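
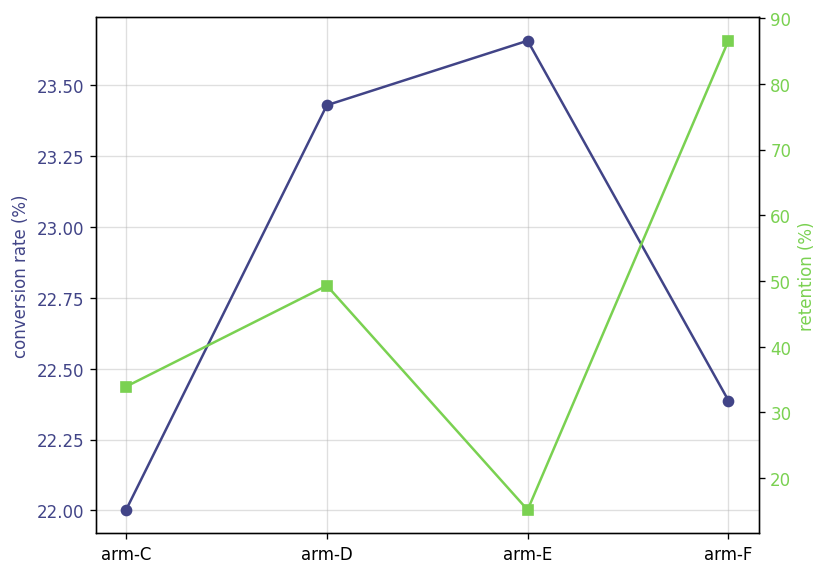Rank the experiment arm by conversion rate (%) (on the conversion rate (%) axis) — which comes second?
Top 3 (on the conversion rate (%) axis): arm-E ≈ 23.6, arm-D ≈ 23.4, arm-F ≈ 22.4.

arm-D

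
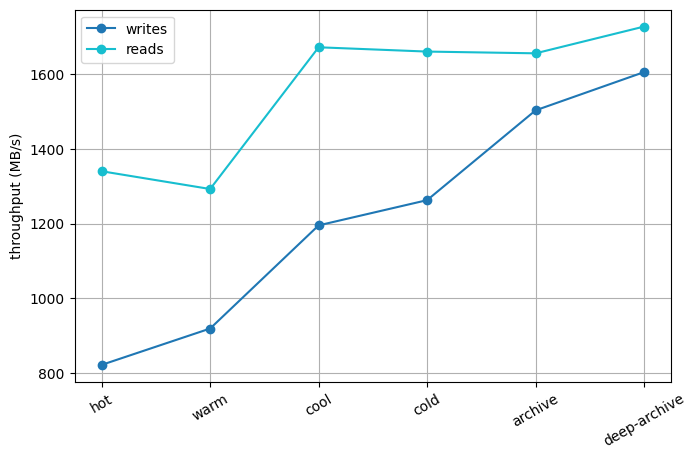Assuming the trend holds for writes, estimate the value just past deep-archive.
≈ 1750

Last three: 1300, 1500, 1600 → slope ≈ 150/step → next ≈ 1750.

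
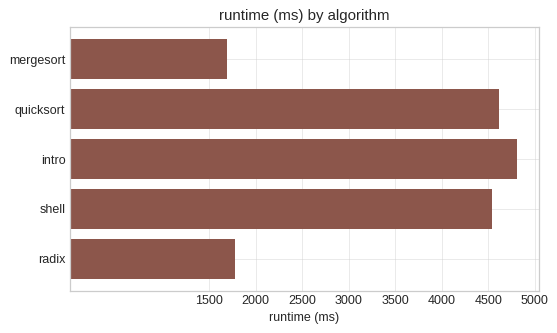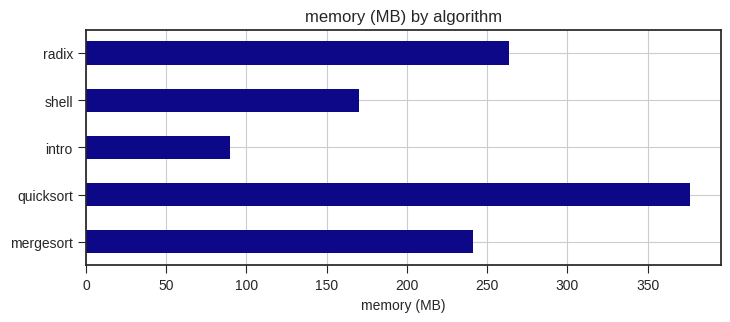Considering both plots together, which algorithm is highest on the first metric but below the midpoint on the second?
intro

Chart 2 median memory (MB) ≈ 250; below-median algorithms: intro, shell. Among those, intro has the highest runtime (ms) (≈ 5000).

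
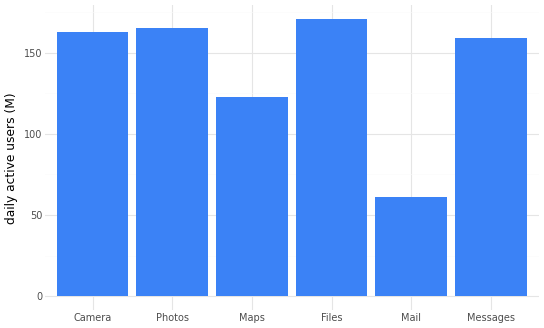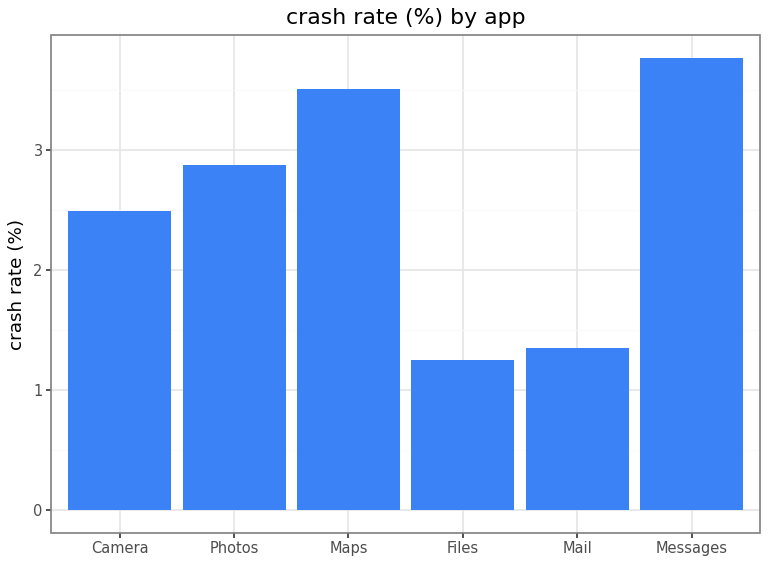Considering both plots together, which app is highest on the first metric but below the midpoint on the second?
Files

Chart 2 median crash rate (%) ≈ 2.5; below-median apps: Camera, Files, Mail. Among those, Files has the highest daily active users (M) (≈ 180).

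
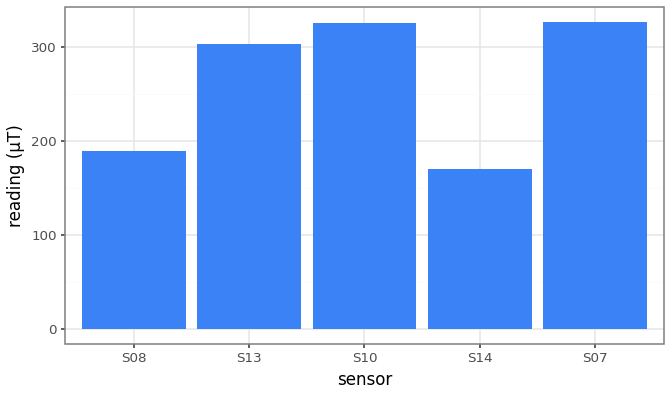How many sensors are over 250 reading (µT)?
3

Above 250: S13, S10, S07.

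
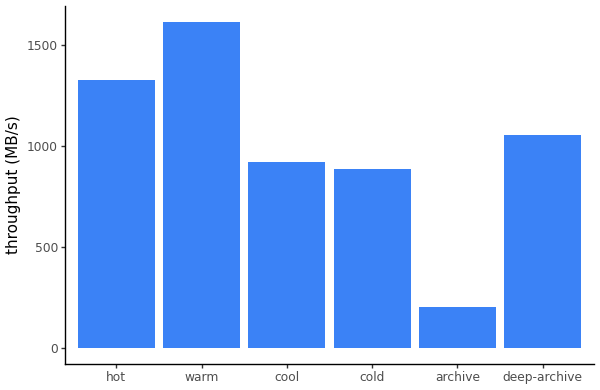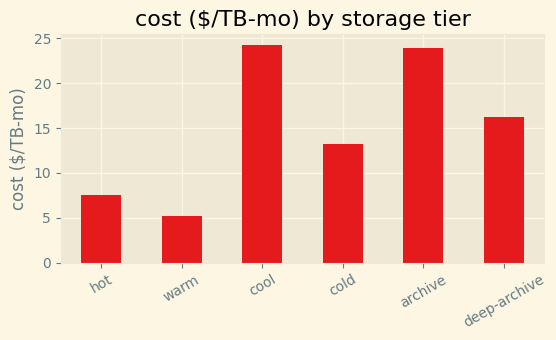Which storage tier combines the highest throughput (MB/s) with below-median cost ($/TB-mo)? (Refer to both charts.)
Chart 2 median cost ($/TB-mo) ≈ 15; below-median storage tiers: hot, warm, cold. Among those, warm has the highest throughput (MB/s) (≈ 1600).

warm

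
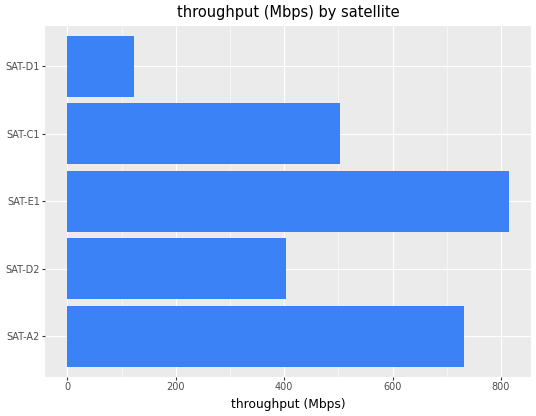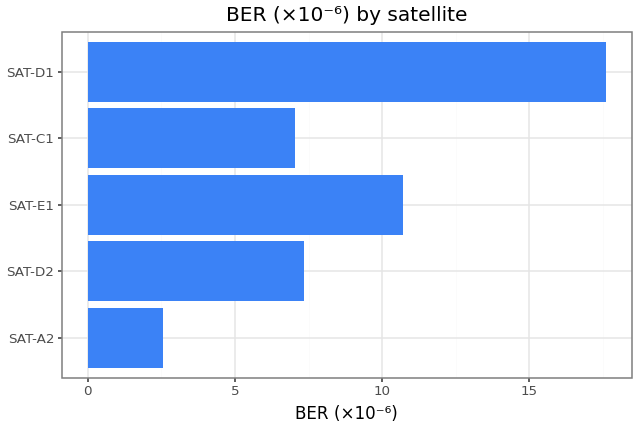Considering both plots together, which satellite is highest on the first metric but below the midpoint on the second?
SAT-A2

Chart 2 median BER (×10⁻⁶) ≈ 8; below-median satellites: SAT-A2, SAT-C1. Among those, SAT-A2 has the highest throughput (Mbps) (≈ 700).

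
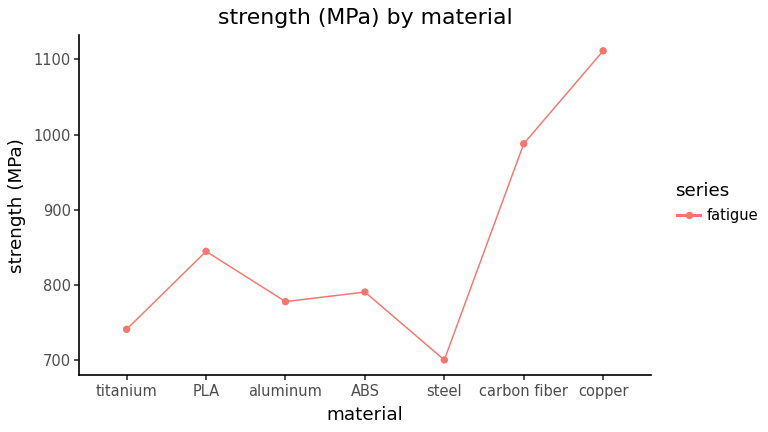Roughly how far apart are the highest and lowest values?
≈ 400

Max copper ≈ 1100, min steel ≈ 700; range ≈ 400.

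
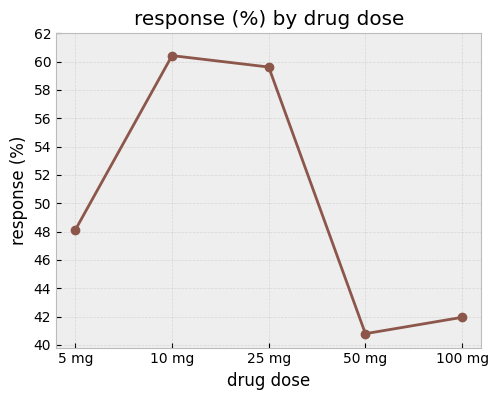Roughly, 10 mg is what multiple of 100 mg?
≈ 1.43×

10 mg ≈ 60, 100 mg ≈ 42; 60/42 ≈ 1.43.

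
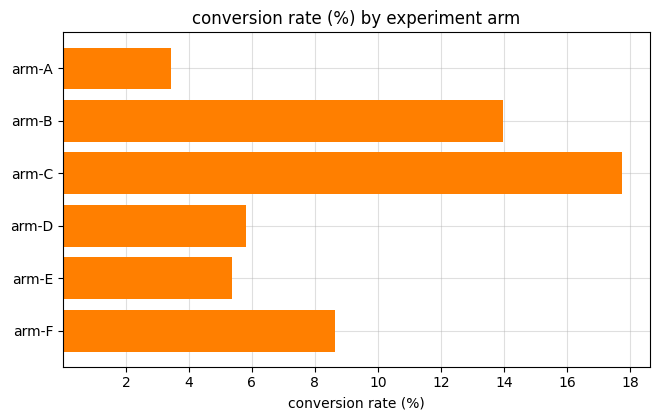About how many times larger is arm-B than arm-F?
arm-B ≈ 14, arm-F ≈ 8; 14/8 ≈ 1.75.

≈ 1.75×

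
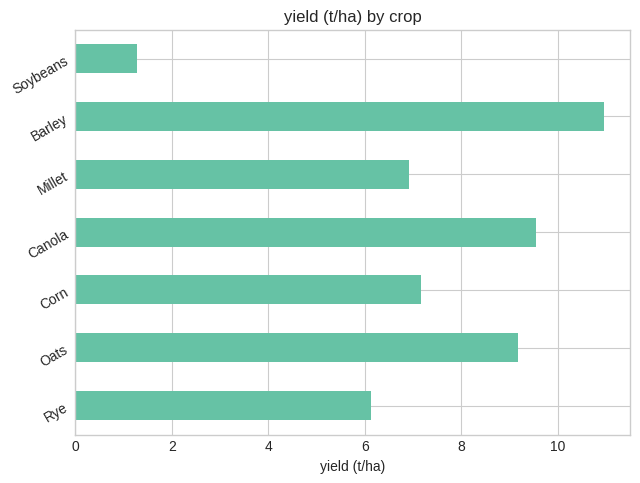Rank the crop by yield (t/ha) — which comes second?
Canola

Top 3: Barley ≈ 11, Canola ≈ 10, Oats ≈ 9.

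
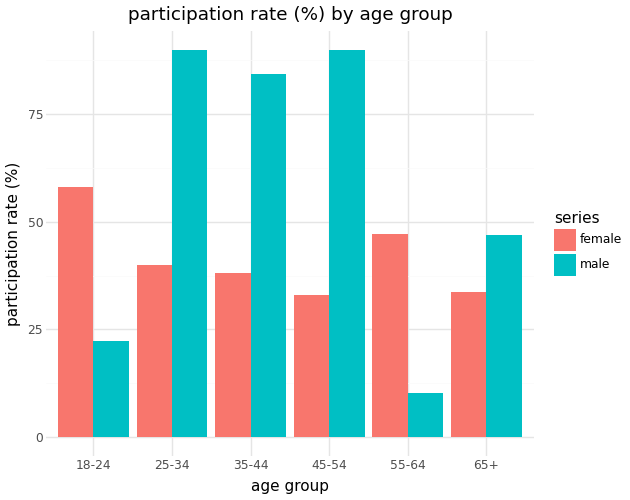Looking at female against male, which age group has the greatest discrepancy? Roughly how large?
45-54, ≈ 60 %

45-54: female ≈ 30, male ≈ 90 → gap ≈ 60. Next-largest (25-34) is only ≈ 50.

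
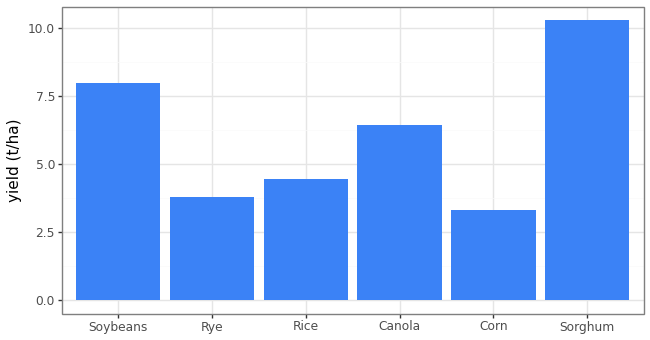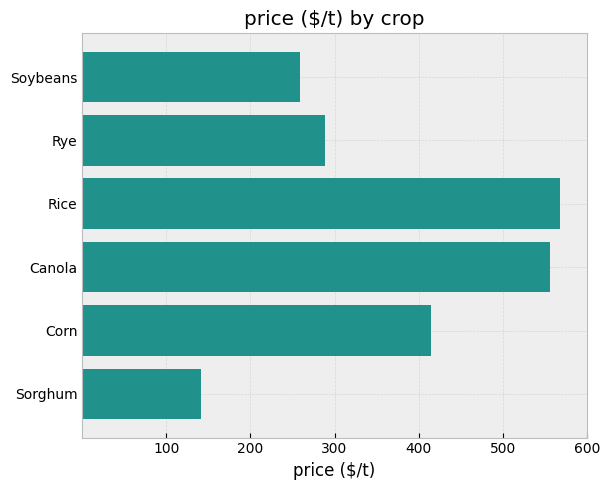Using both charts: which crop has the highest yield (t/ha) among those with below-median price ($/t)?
Chart 2 median price ($/t) ≈ 400; below-median crops: Soybeans, Rye, Sorghum. Among those, Sorghum has the highest yield (t/ha) (≈ 10).

Sorghum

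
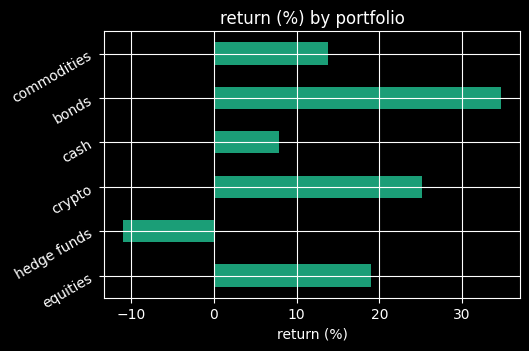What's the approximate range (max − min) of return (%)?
≈ 45

Max bonds ≈ 35, min hedge funds ≈ -10; range ≈ 45.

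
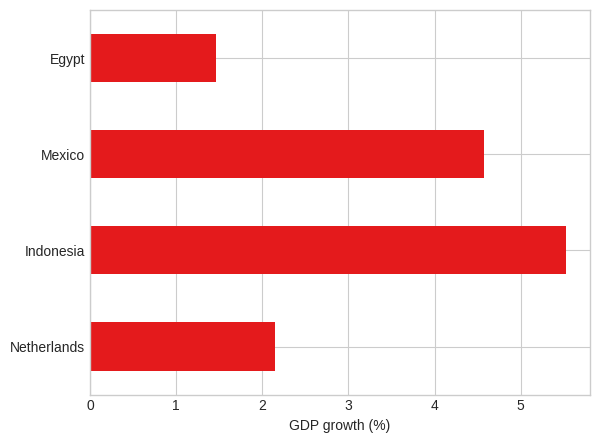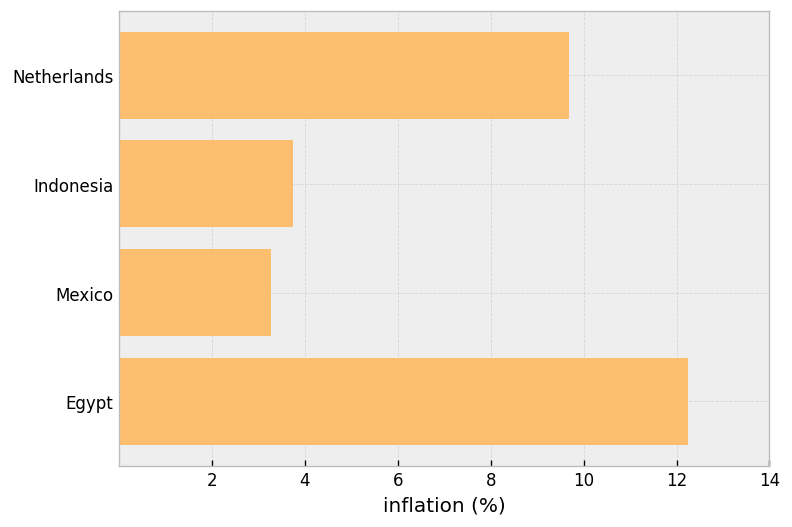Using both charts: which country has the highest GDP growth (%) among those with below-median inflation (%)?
Indonesia

Chart 2 median inflation (%) ≈ 6; below-median countries: Indonesia, Mexico. Among those, Indonesia has the highest GDP growth (%) (≈ 6).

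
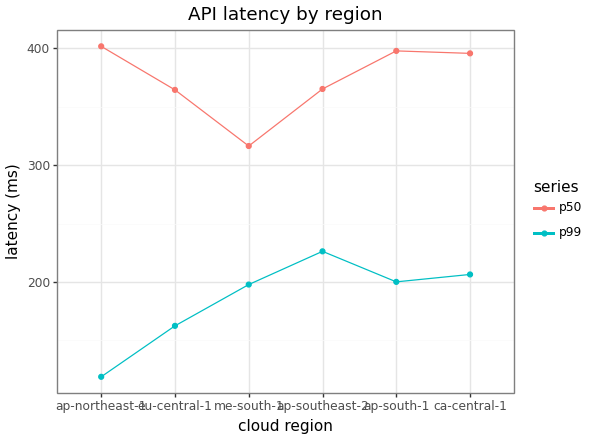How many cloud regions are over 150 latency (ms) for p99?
Above 150: eu-central-1, me-south-1, ap-southeast-2, ap-south-1, ca-central-1.

5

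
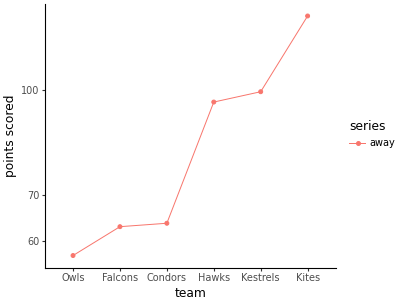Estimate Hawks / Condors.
Hawks ≈ 100, Condors ≈ 60; 100/60 ≈ 1.67.

≈ 1.67×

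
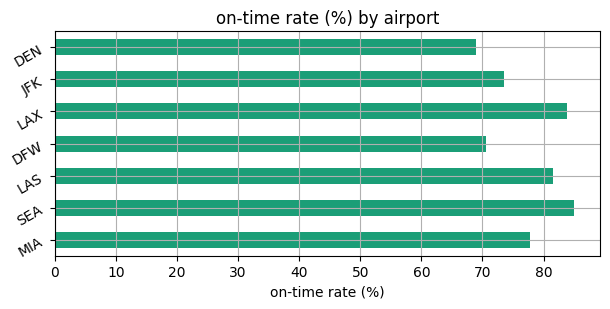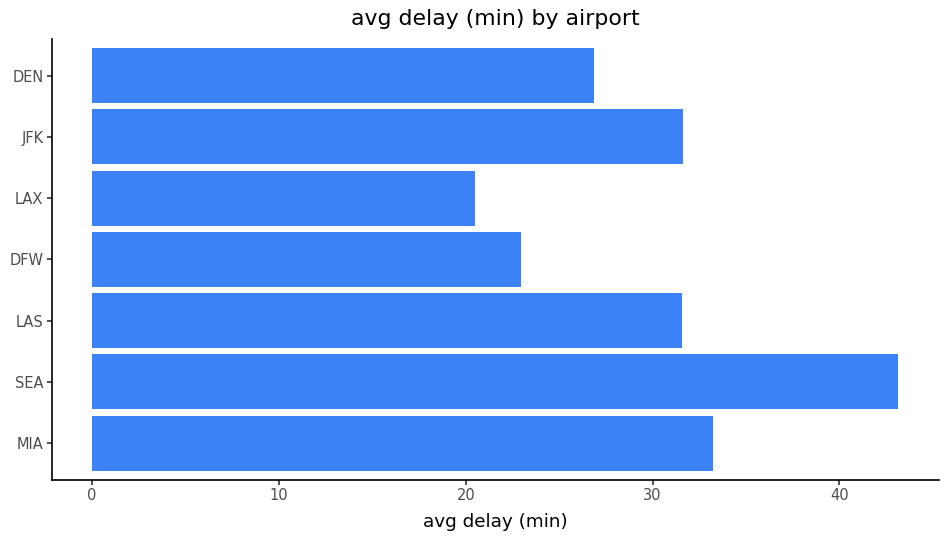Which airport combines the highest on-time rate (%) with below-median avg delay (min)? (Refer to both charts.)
LAX

Chart 2 median avg delay (min) ≈ 30; below-median airports: DFW, LAX, DEN. Among those, LAX has the highest on-time rate (%) (≈ 80).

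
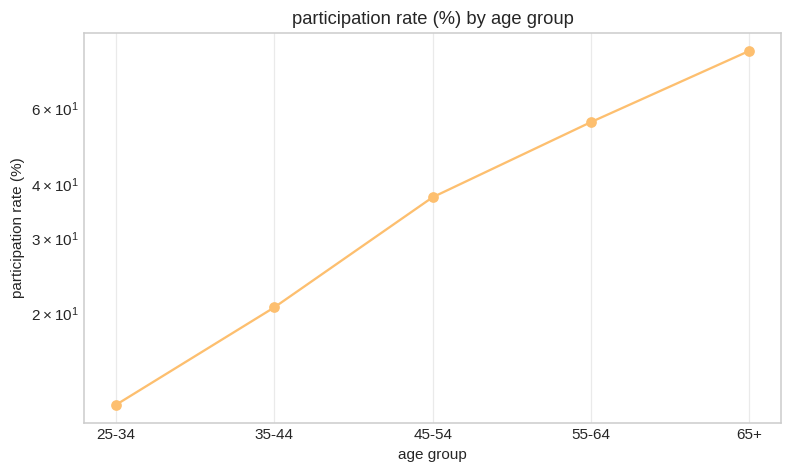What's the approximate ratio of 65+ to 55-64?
65+ ≈ 80, 55-64 ≈ 60; 80/60 ≈ 1.33.

≈ 1.33×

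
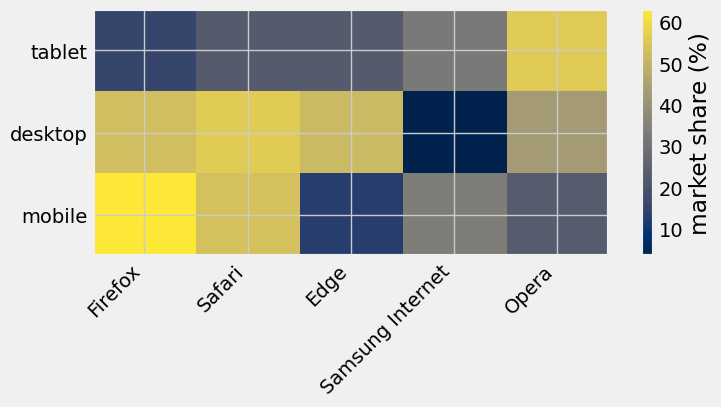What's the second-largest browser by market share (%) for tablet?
Samsung Internet

Top 3 for tablet: Opera ≈ 55, Samsung Internet ≈ 35, Safari ≈ 25.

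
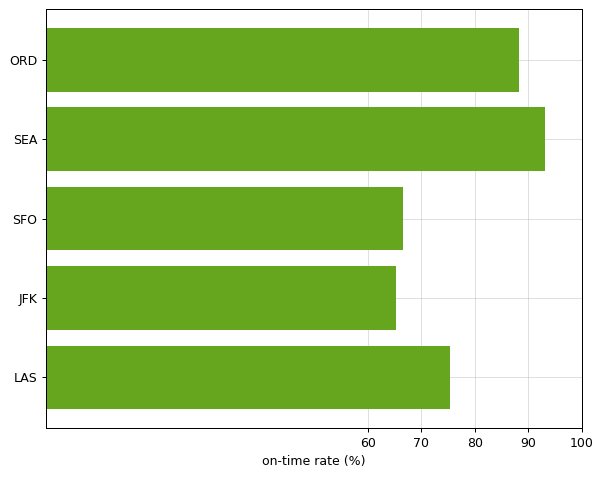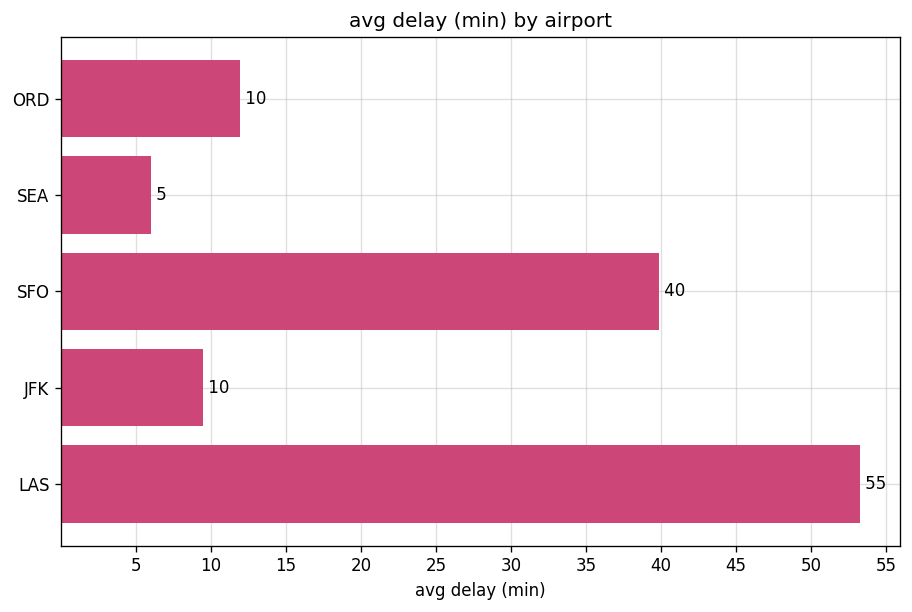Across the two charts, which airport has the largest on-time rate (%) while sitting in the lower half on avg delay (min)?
Chart 2 median avg delay (min) ≈ 10; below-median airports: SEA, JFK. Among those, SEA has the highest on-time rate (%) (≈ 90).

SEA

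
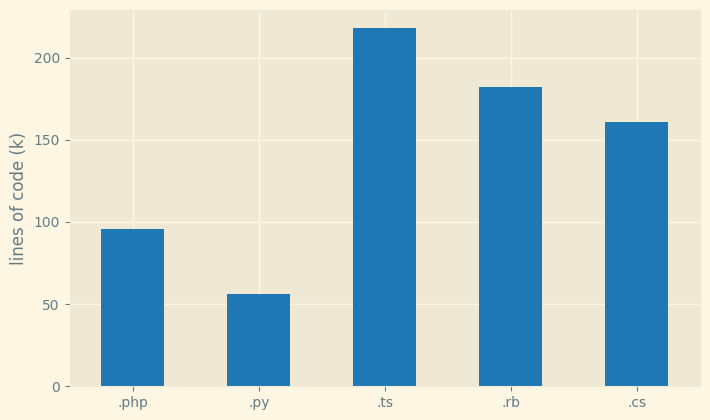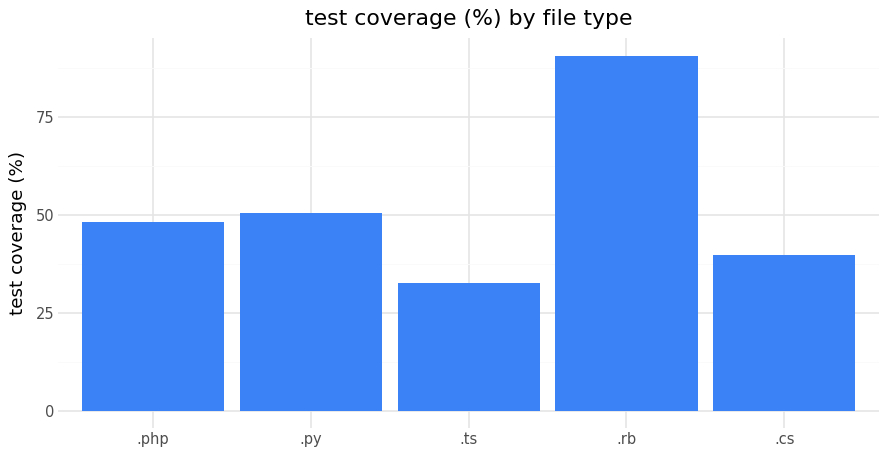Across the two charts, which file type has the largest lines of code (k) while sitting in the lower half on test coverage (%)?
Chart 2 median test coverage (%) ≈ 50; below-median file types: .ts, .cs. Among those, .ts has the highest lines of code (k) (≈ 220).

.ts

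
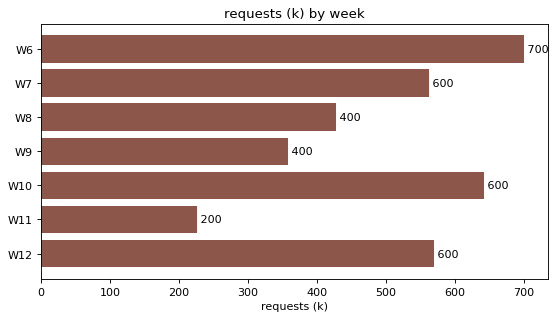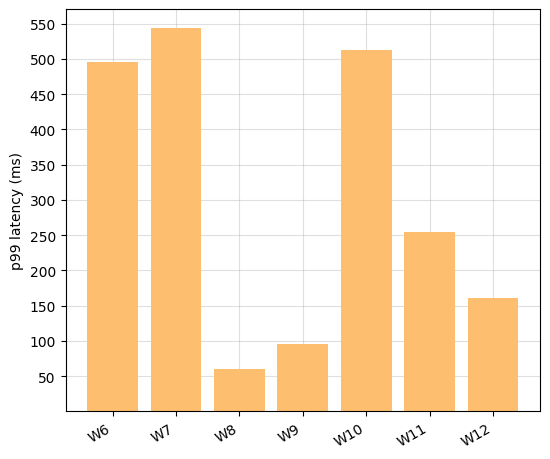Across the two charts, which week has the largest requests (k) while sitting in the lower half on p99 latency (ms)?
Chart 2 median p99 latency (ms) ≈ 250; below-median weeks: W8, W9, W12. Among those, W12 has the highest requests (k) (≈ 600).

W12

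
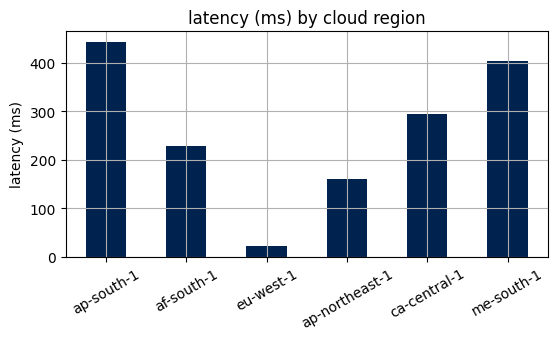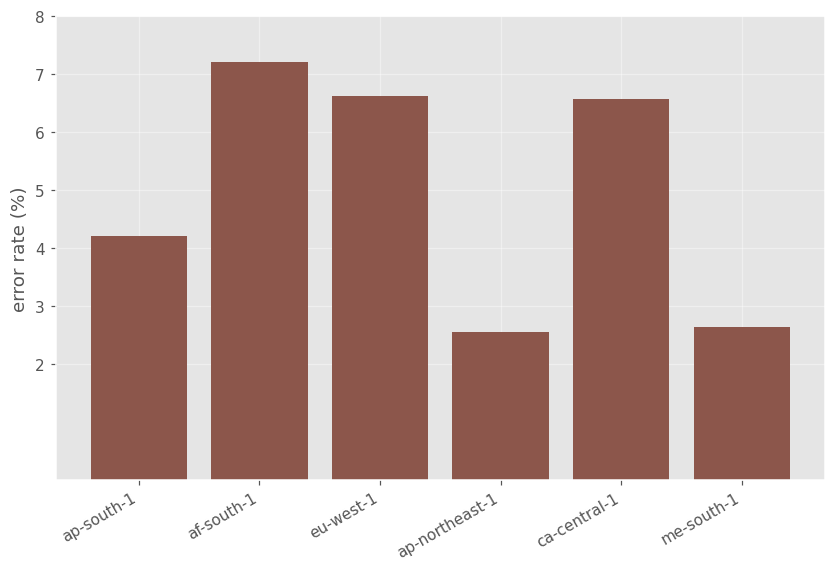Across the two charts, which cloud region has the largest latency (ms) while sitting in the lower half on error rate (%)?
ap-south-1

Chart 2 median error rate (%) ≈ 5; below-median cloud regions: ap-south-1, ap-northeast-1, me-south-1. Among those, ap-south-1 has the highest latency (ms) (≈ 450).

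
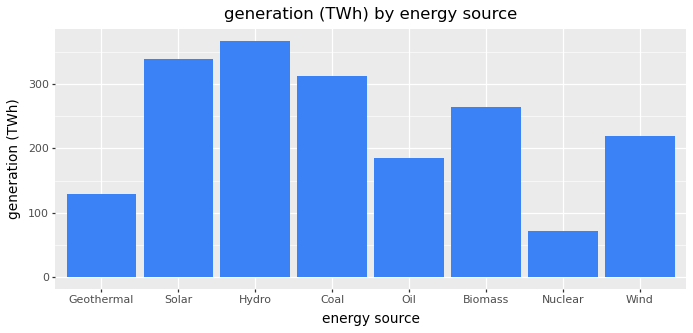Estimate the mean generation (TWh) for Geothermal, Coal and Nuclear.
(150 + 300 + 50) / 3 ≈ 167.

≈ 167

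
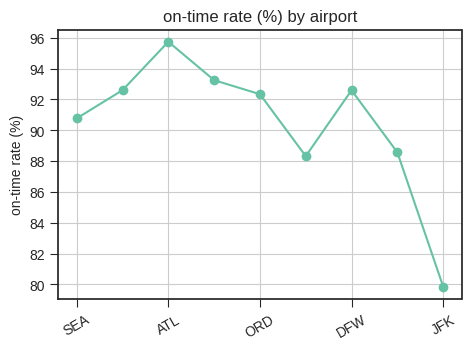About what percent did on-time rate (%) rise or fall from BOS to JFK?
≈ -14.9%

BOS ≈ 94, JFK ≈ 80; (80 − 94) / 94 ≈ -14.9%.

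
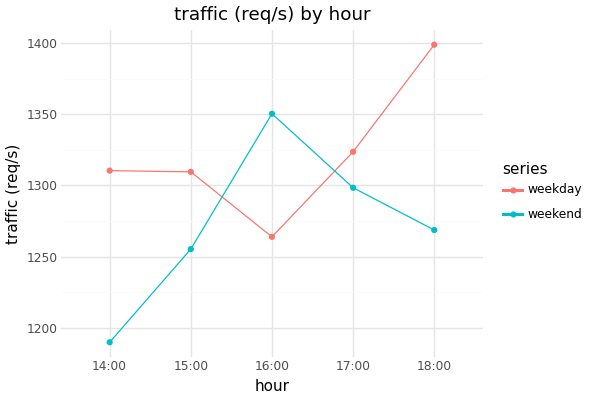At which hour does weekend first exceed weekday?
15:00: weekend ≈ 1260 vs weekday ≈ 1300 (not yet); 16:00: weekend ≈ 1360 vs weekday ≈ 1260 (first crossover).

16:00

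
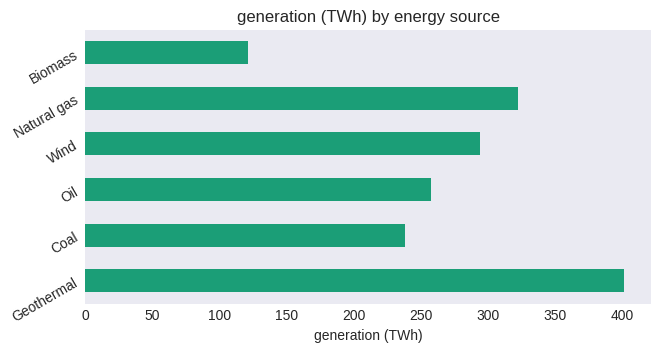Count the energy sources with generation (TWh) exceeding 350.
Above 350: Geothermal.

1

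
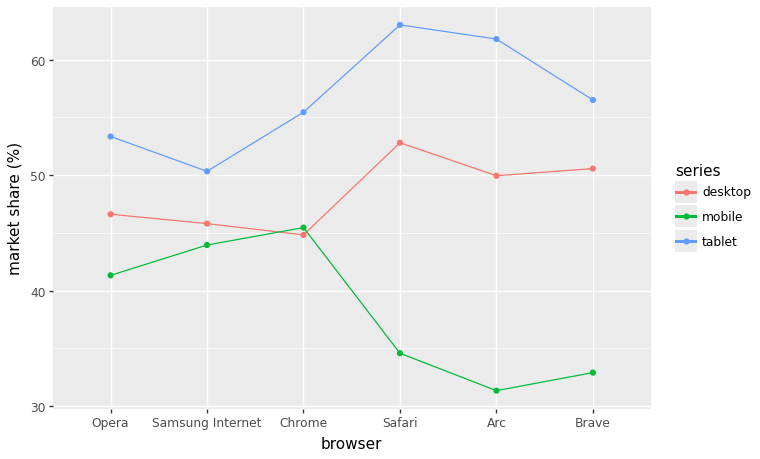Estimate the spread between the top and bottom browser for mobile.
Max Chrome ≈ 45, min Arc ≈ 30; range ≈ 15.

≈ 15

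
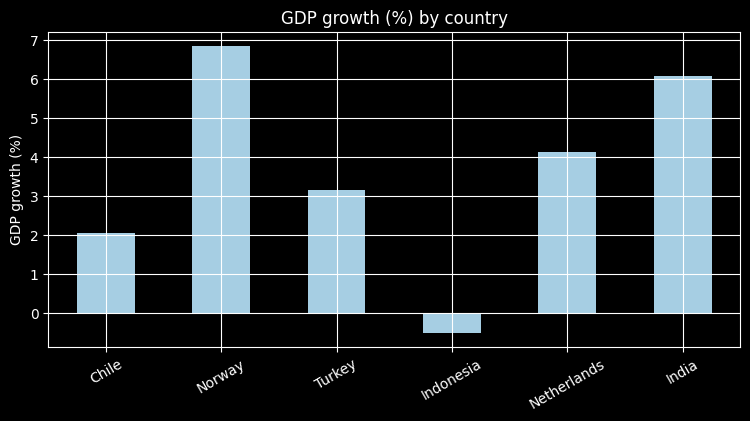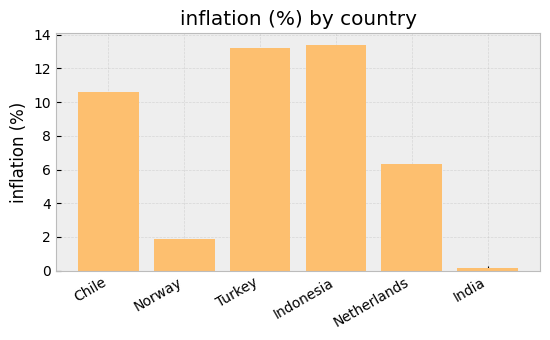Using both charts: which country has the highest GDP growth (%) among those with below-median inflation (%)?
Chart 2 median inflation (%) ≈ 8; below-median countries: Norway, Netherlands, India. Among those, Norway has the highest GDP growth (%) (≈ 7).

Norway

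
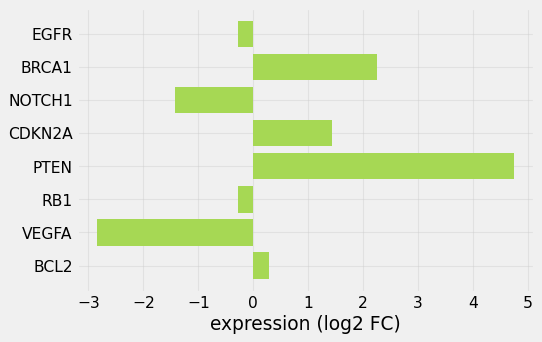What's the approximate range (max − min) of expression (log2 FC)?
≈ 8

Max PTEN ≈ 5, min VEGFA ≈ -3; range ≈ 8.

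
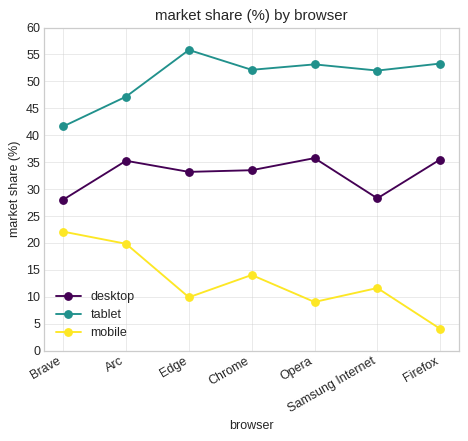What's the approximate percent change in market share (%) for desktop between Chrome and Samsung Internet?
Chrome ≈ 35, Samsung Internet ≈ 30; (30 − 35) / 35 ≈ -14.3%.

≈ -14.3%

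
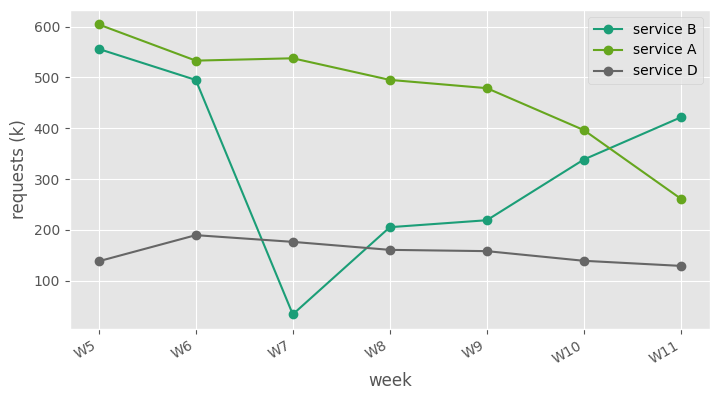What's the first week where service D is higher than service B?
W7

W6: service D ≈ 200 vs service B ≈ 500 (not yet); W7: service D ≈ 200 vs service B ≈ 50 (first crossover).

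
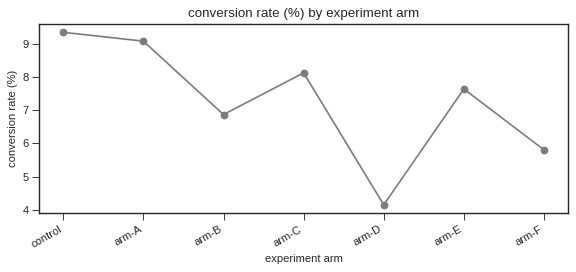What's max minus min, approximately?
≈ 5.5

Max control ≈ 9.5, min arm-D ≈ 4.0; range ≈ 5.5.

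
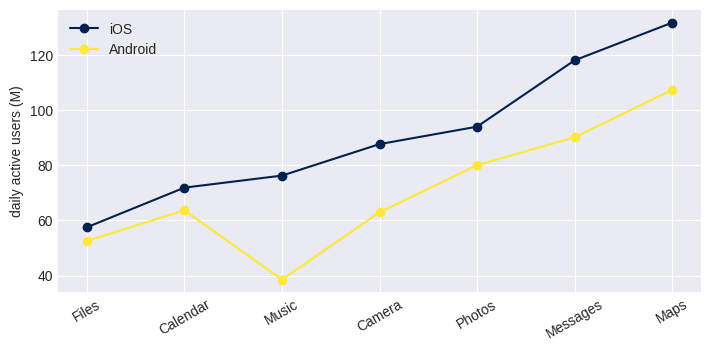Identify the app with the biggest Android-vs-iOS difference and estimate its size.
Music: Android ≈ 40, iOS ≈ 80 → gap ≈ 40. Next-largest (Messages) is only ≈ 30.

Music, ≈ 40 M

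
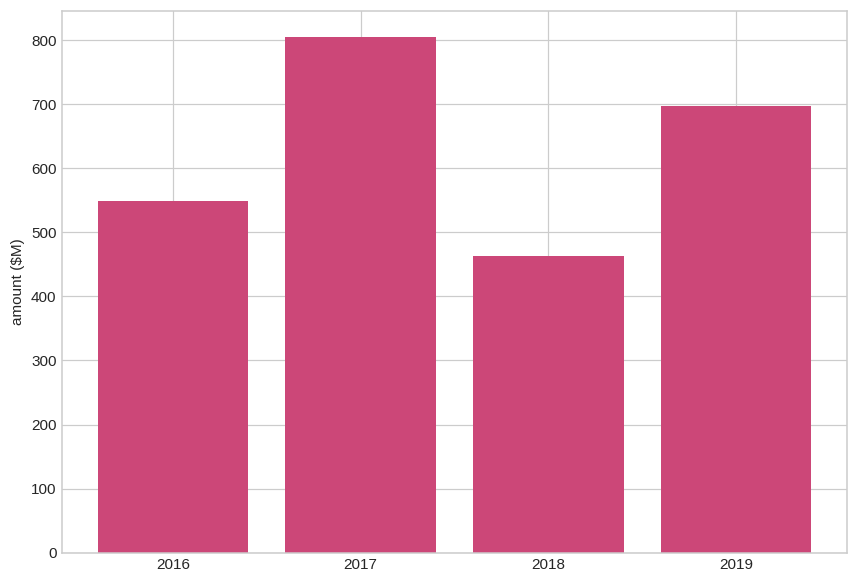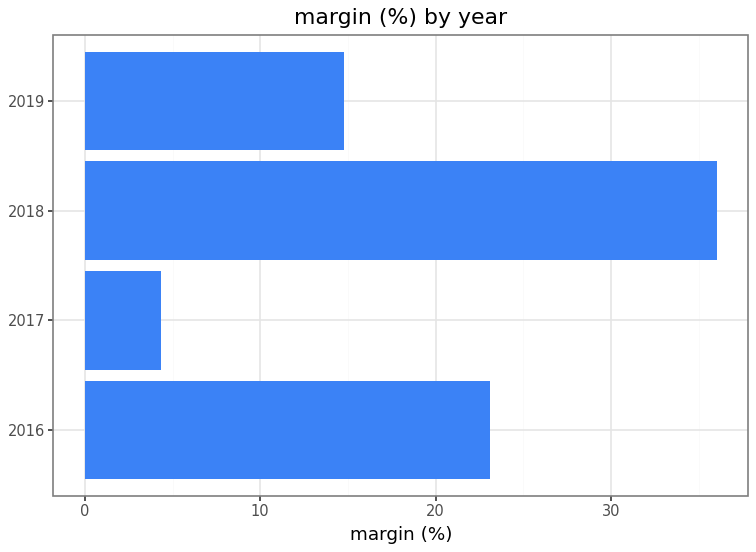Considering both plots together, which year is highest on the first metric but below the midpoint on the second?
2017

Chart 2 median margin (%) ≈ 20; below-median years: 2017, 2019. Among those, 2017 has the highest amount ($M) (≈ 800).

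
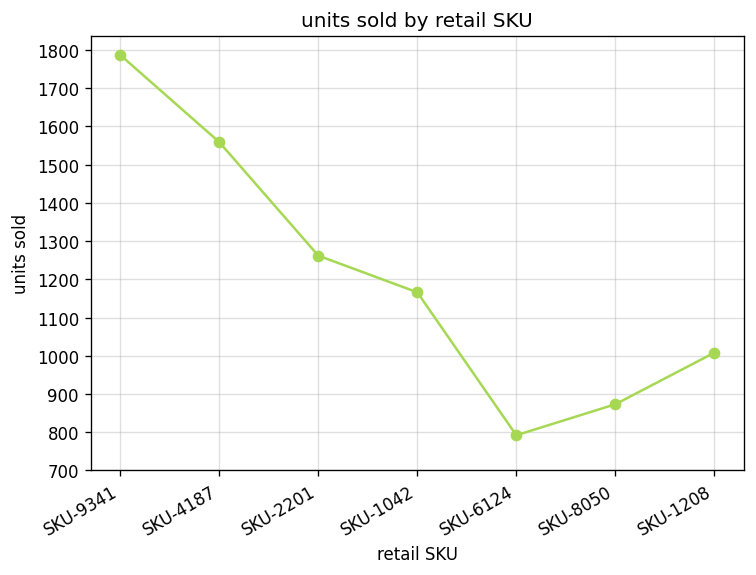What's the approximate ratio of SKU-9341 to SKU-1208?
SKU-9341 ≈ 1800, SKU-1208 ≈ 1000; 1800/1000 ≈ 1.8.

≈ 1.8×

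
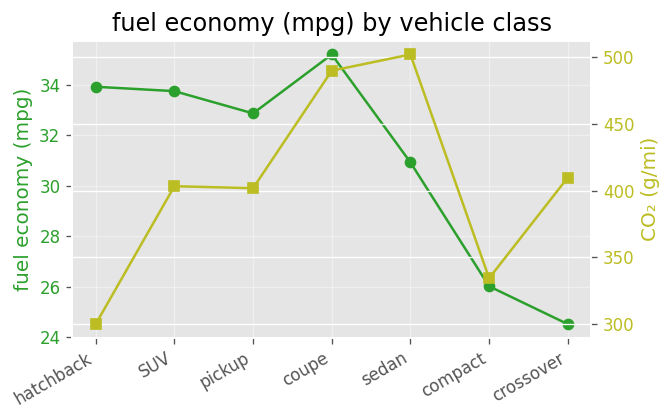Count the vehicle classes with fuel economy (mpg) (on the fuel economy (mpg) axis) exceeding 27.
Above 27: hatchback, SUV, pickup, coupe, sedan.

5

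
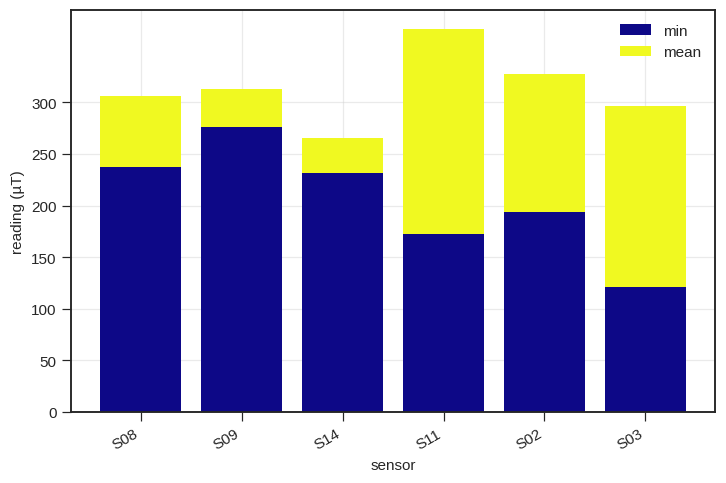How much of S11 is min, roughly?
min top ≈ 150, bottom ≈ 0; segment ≈ 150.

≈ 150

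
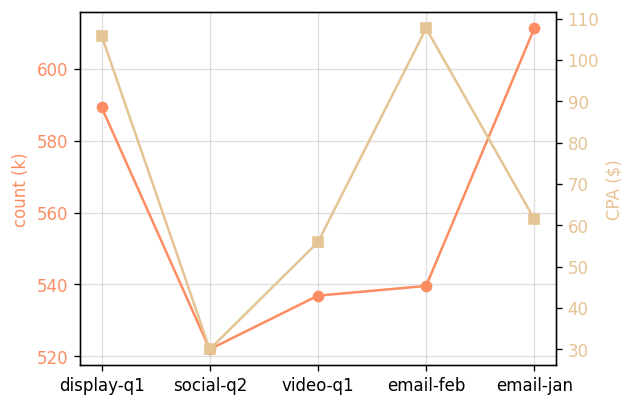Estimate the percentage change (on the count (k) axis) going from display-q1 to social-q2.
display-q1 ≈ 590, social-q2 ≈ 520; (520 − 590) / 590 ≈ -11.9%.

≈ -11.9%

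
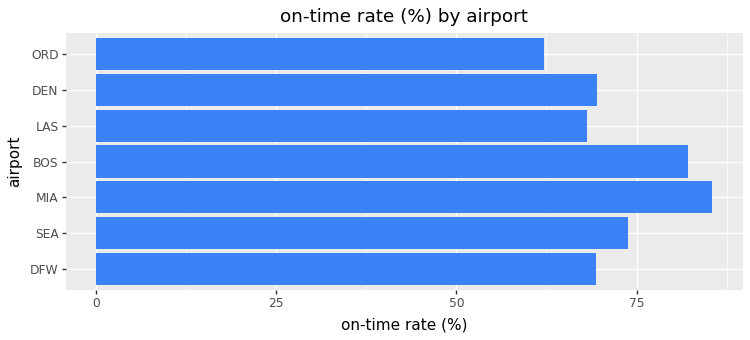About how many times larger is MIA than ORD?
≈ 1.5×

MIA ≈ 90, ORD ≈ 60; 90/60 ≈ 1.5.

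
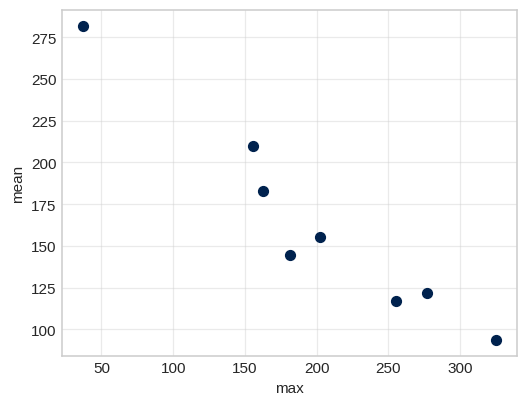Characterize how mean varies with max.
negative, strong

Points are negatively correlated; strong (|r| ≈ 1.0).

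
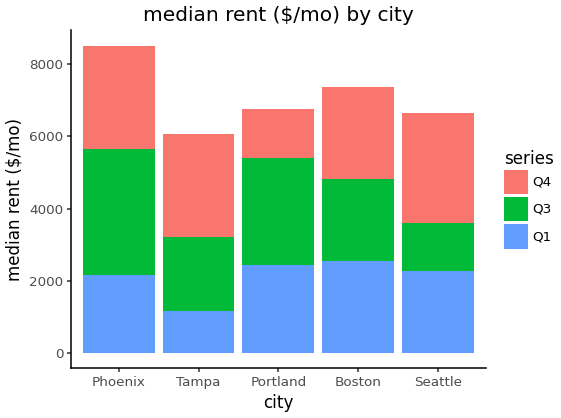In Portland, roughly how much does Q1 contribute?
≈ 2000

Q1 top ≈ 2000, bottom ≈ 0; segment ≈ 2000.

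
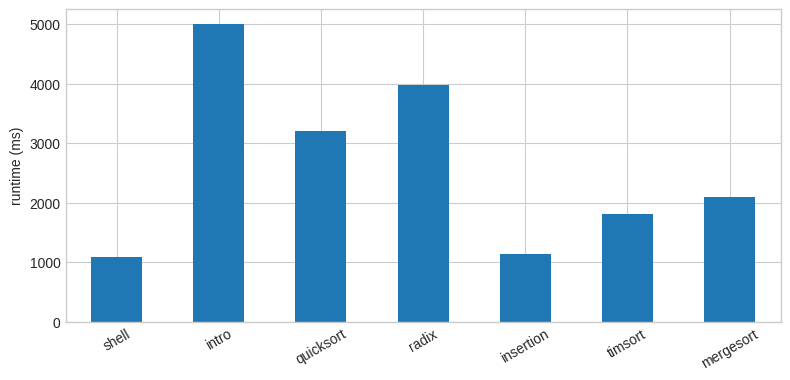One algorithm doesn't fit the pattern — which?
intro ≈ 5000; the rest sit between ≈ 1000 and ≈ 4000.

intro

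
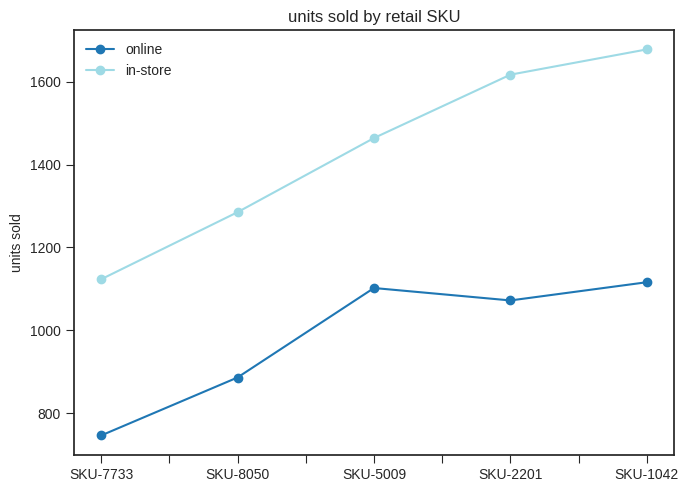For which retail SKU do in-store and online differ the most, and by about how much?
SKU-1042, ≈ 600

SKU-1042: in-store ≈ 1700, online ≈ 1100 → gap ≈ 600. Next-largest (SKU-2201) is only ≈ 500.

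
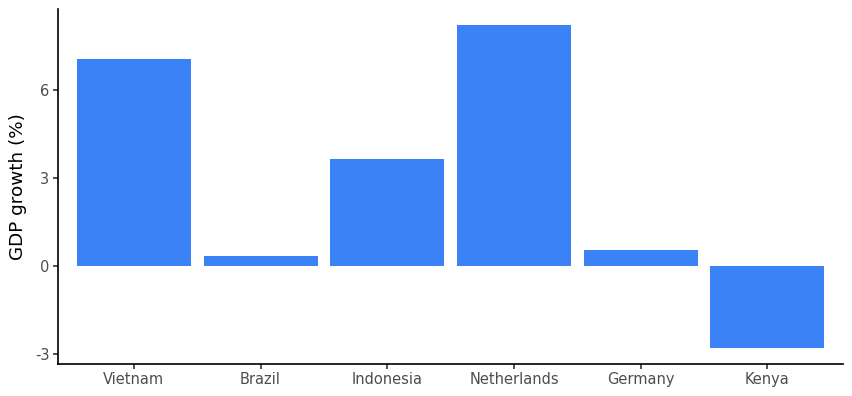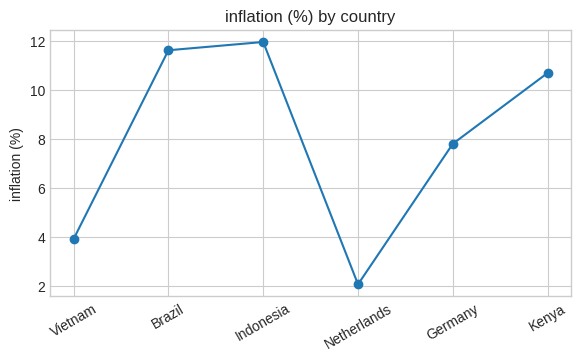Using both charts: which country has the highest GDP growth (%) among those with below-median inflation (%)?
Netherlands

Chart 2 median inflation (%) ≈ 10; below-median countries: Vietnam, Netherlands, Germany. Among those, Netherlands has the highest GDP growth (%) (≈ 8).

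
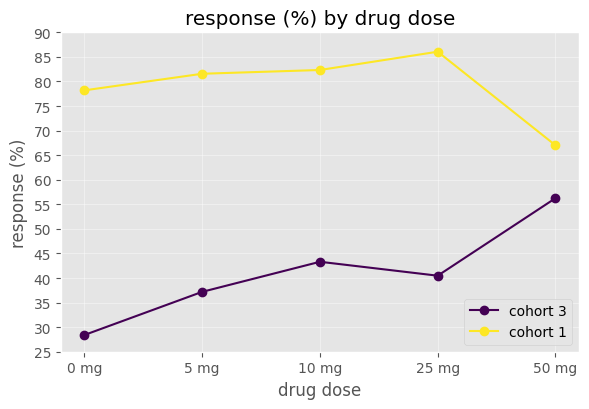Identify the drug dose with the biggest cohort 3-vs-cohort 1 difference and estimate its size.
0 mg: cohort 3 ≈ 30, cohort 1 ≈ 80 → gap ≈ 50. Next-largest (25 mg) is only ≈ 45.

0 mg, ≈ 50 %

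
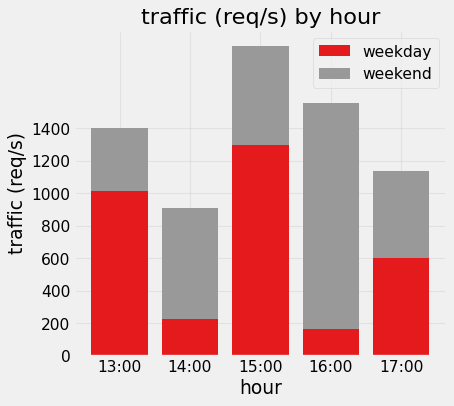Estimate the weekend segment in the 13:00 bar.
≈ 400

weekend top ≈ 1400, bottom ≈ 1000; segment ≈ 400.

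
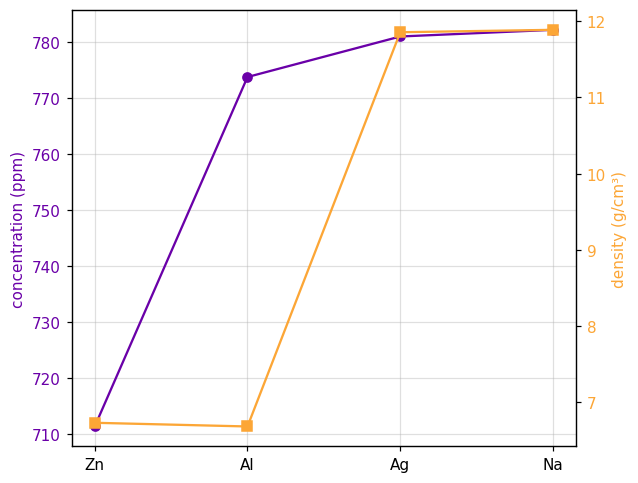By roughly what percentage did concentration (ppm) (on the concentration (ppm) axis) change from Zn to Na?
≈ +9.9%

Zn ≈ 710, Na ≈ 780; (780 − 710) / 710 ≈ +9.9%.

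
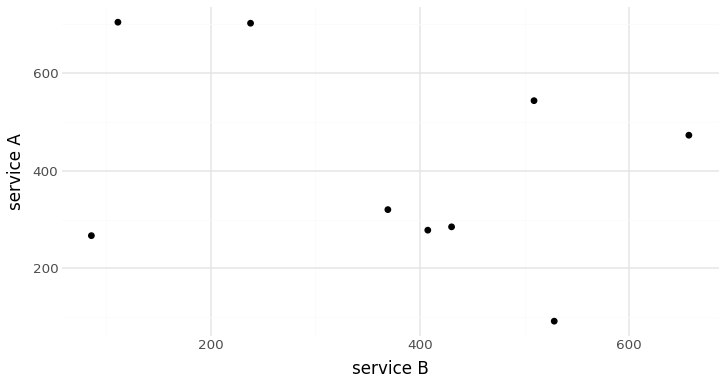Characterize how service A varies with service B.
Points are negatively correlated; weak (|r| ≈ 0.3).

negative, weak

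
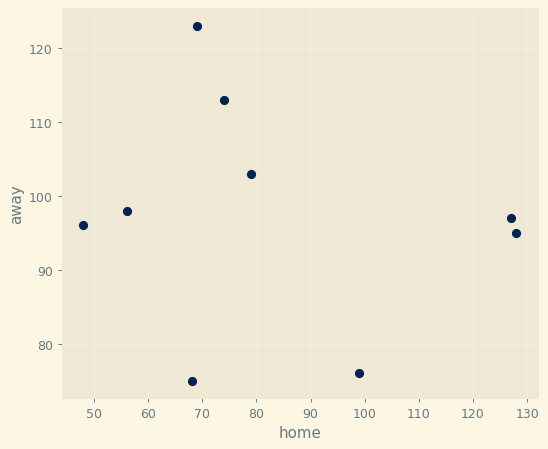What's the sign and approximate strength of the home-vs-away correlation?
no clear correlation

Points are roughly uncorrelated; weak (|r| ≈ 0.2).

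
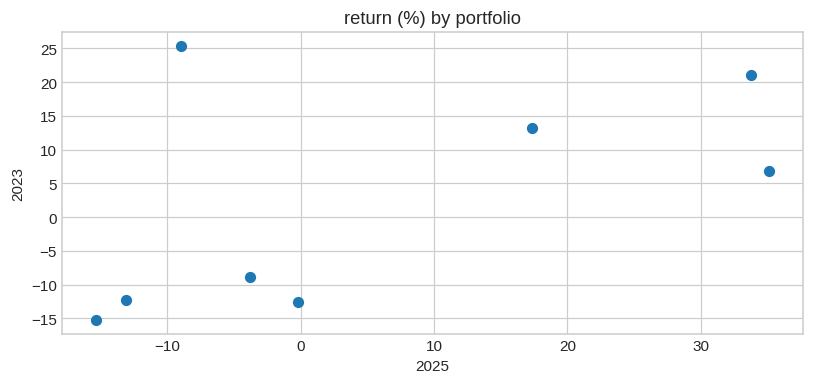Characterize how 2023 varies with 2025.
Points are positively correlated; moderate (|r| ≈ 0.5).

positive, moderate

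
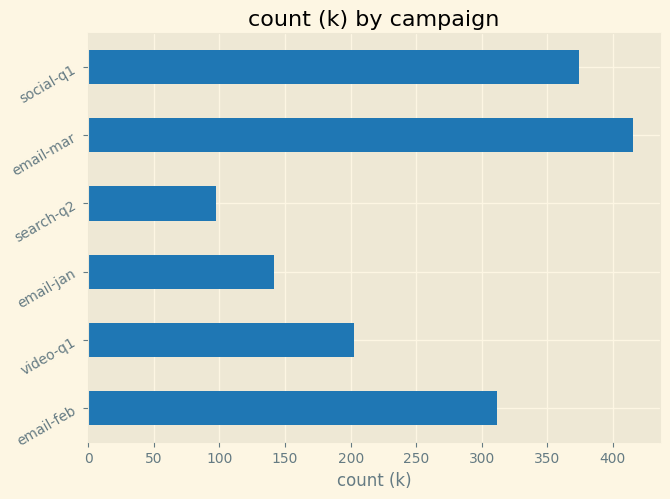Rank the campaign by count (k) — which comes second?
Top 3: email-mar ≈ 400, social-q1 ≈ 350, email-feb ≈ 300.

social-q1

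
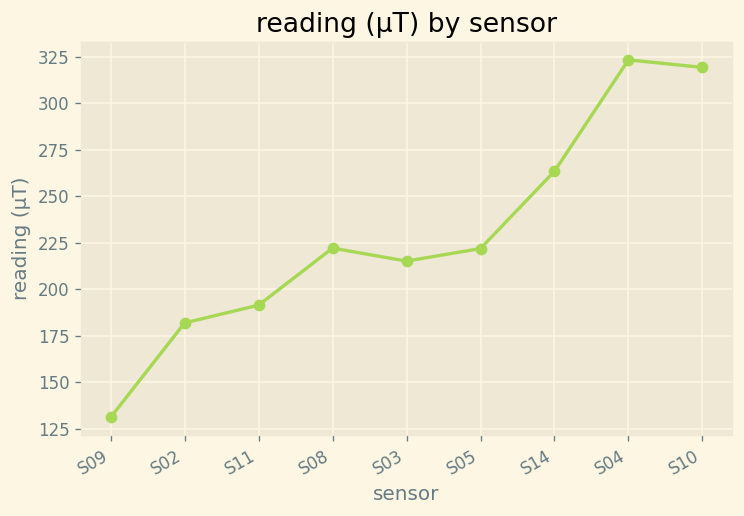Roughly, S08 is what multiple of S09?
≈ 1.57×

S08 ≈ 220, S09 ≈ 140; 220/140 ≈ 1.57.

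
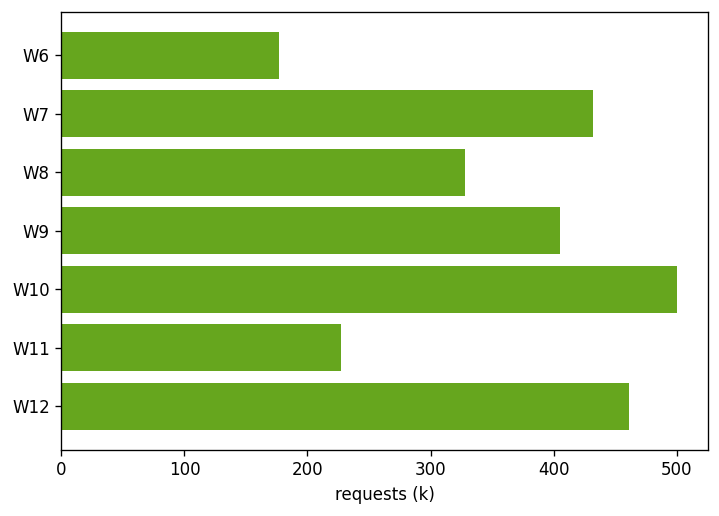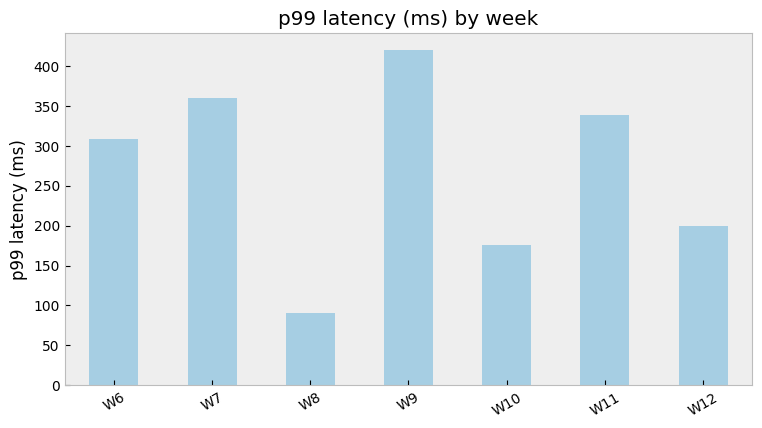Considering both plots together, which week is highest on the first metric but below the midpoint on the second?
W10

Chart 2 median p99 latency (ms) ≈ 300; below-median weeks: W8, W10, W12. Among those, W10 has the highest requests (k) (≈ 500).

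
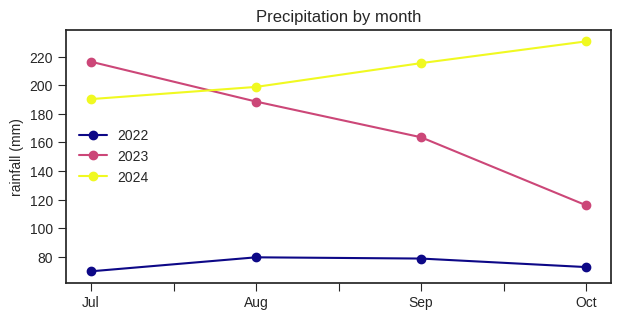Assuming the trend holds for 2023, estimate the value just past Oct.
≈ 90

Last three: 180, 160, 120 → slope ≈ -30/step → next ≈ 90.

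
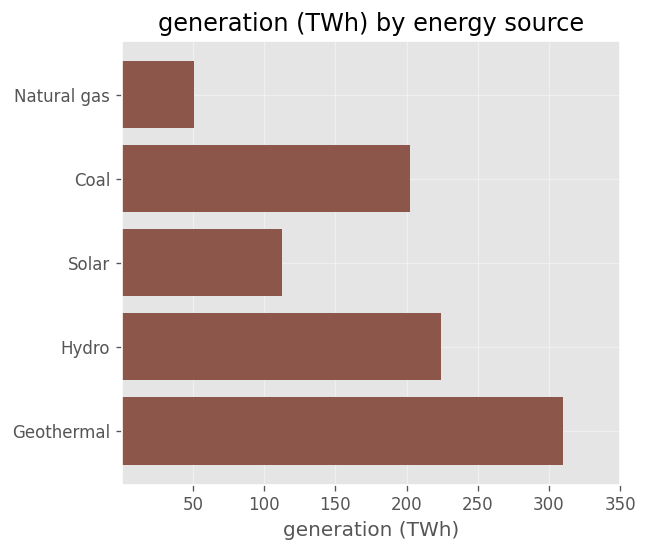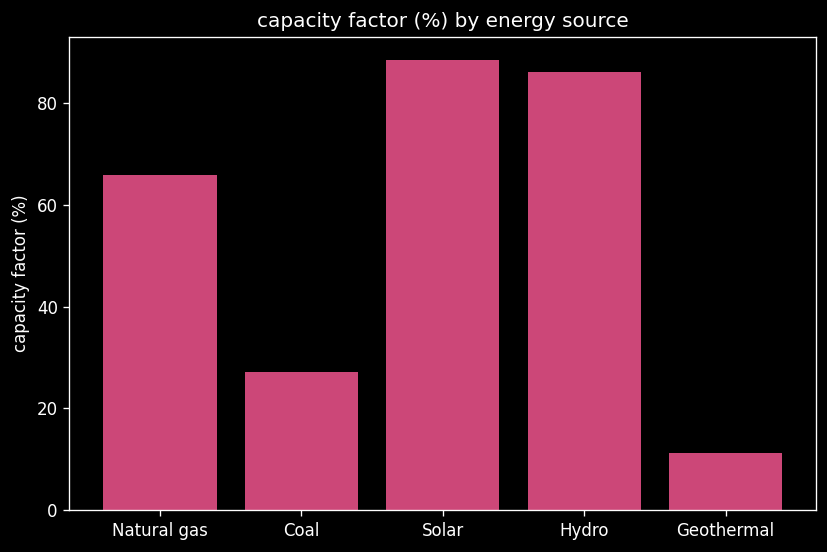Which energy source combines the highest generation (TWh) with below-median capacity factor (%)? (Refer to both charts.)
Geothermal

Chart 2 median capacity factor (%) ≈ 70; below-median energy sources: Coal, Geothermal. Among those, Geothermal has the highest generation (TWh) (≈ 300).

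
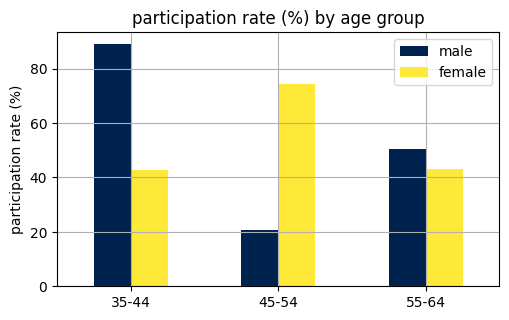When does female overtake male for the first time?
35-44: female ≈ 40 vs male ≈ 90 (not yet); 45-54: female ≈ 70 vs male ≈ 20 (first crossover).

45-54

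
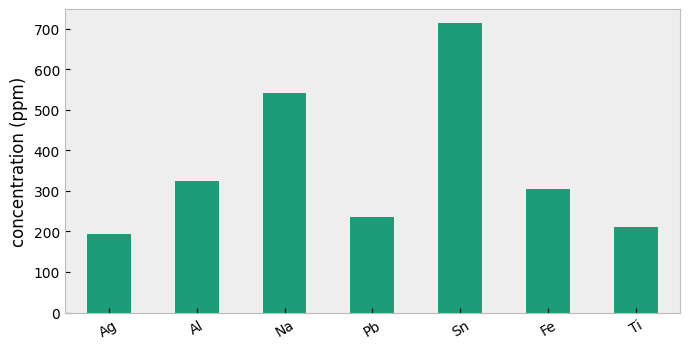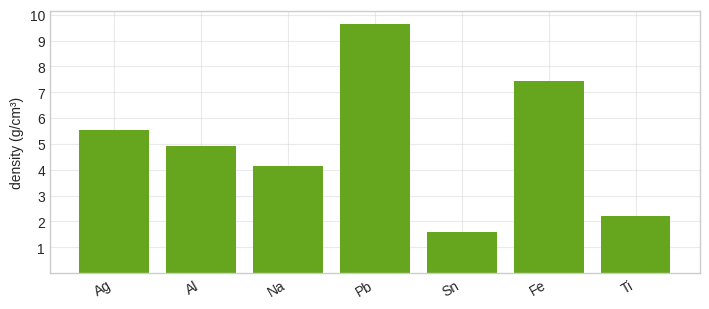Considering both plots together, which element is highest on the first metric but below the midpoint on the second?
Chart 2 median density (g/cm³) ≈ 5; below-median elements: Na, Sn, Ti. Among those, Sn has the highest concentration (ppm) (≈ 700).

Sn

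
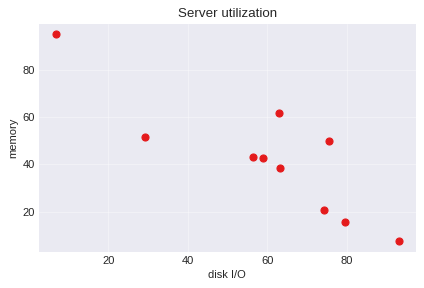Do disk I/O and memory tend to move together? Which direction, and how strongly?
negative, strong

Points are negatively correlated; strong (|r| ≈ 0.9).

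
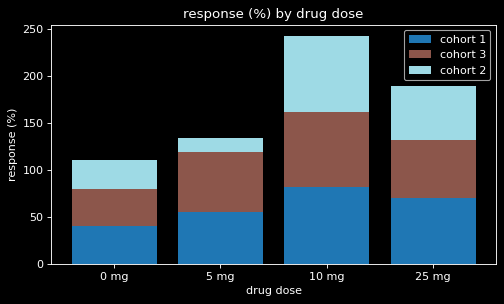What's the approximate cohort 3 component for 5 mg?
cohort 3 top ≈ 125, bottom ≈ 50; segment ≈ 75.

≈ 75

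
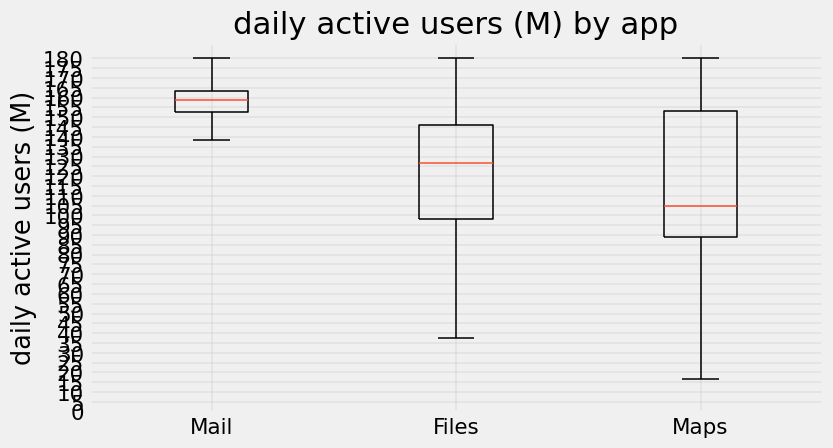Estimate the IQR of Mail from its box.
Q3 ≈ 165, Q1 ≈ 155; IQR ≈ 10.

≈ 10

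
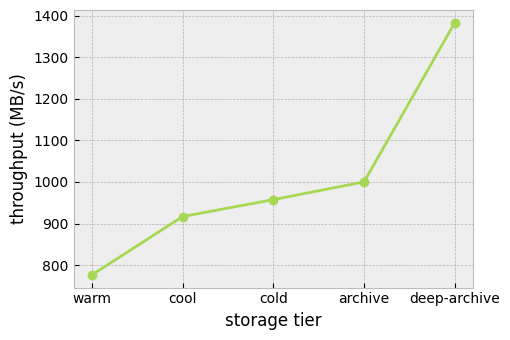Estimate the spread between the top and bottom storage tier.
≈ 600

Max deep-archive ≈ 1400, min warm ≈ 800; range ≈ 600.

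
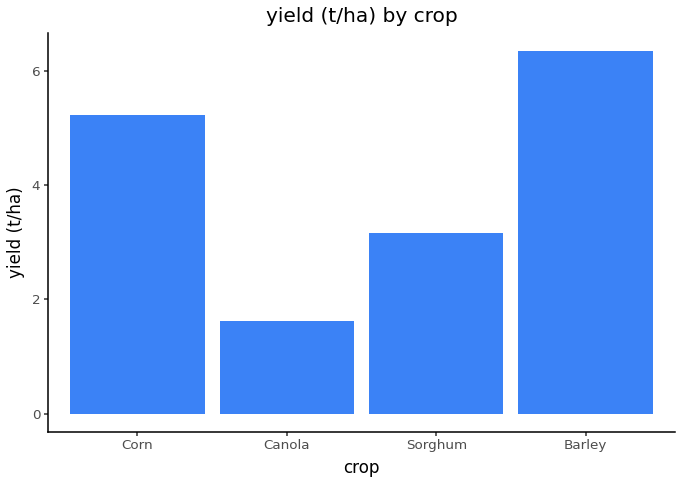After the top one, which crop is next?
Top 3: Barley ≈ 6, Corn ≈ 5, Sorghum ≈ 3.

Corn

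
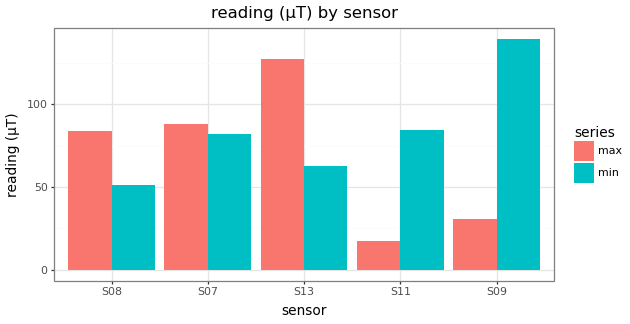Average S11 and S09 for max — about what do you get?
(20 + 40) / 2 ≈ 30.

≈ 30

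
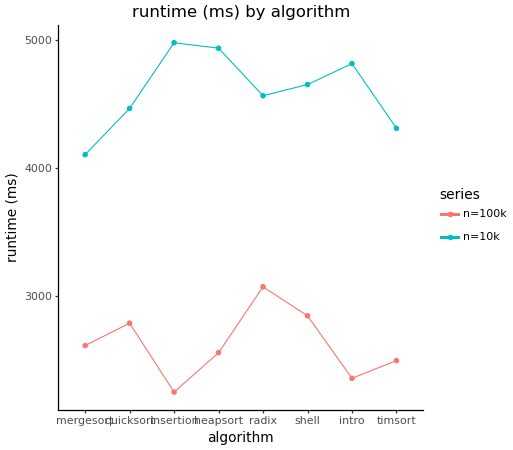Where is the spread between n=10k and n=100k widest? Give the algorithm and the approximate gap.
insertion, ≈ 3000 ms

insertion: n=10k ≈ 5000, n=100k ≈ 2000 → gap ≈ 3000. Next-largest (intro) is only ≈ 2500.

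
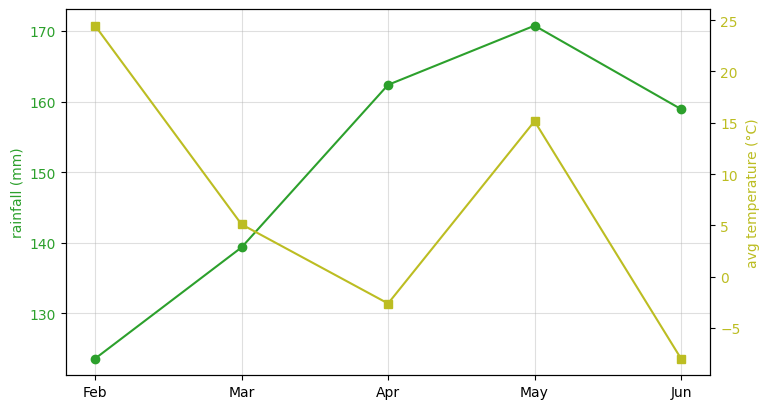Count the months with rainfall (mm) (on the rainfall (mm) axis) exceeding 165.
1

Above 165: May.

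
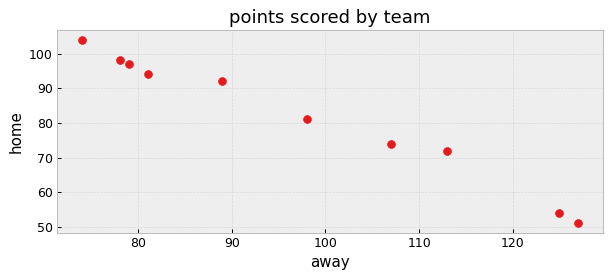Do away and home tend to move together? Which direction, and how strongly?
negative, strong

Points are negatively correlated; strong (|r| ≈ 1.0).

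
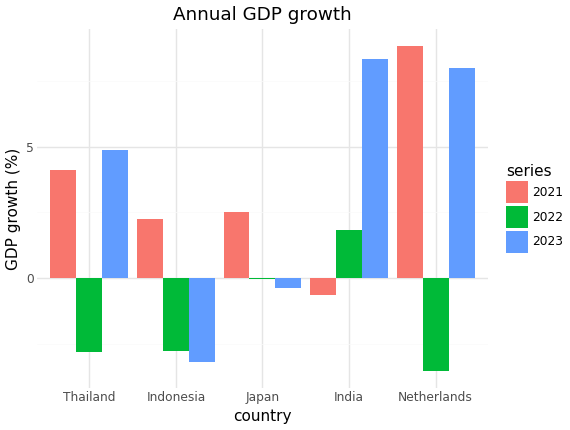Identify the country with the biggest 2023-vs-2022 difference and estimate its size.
Netherlands, ≈ 12 %

Netherlands: 2023 ≈ 8, 2022 ≈ -4 → gap ≈ 12. Next-largest (Thailand) is only ≈ 6.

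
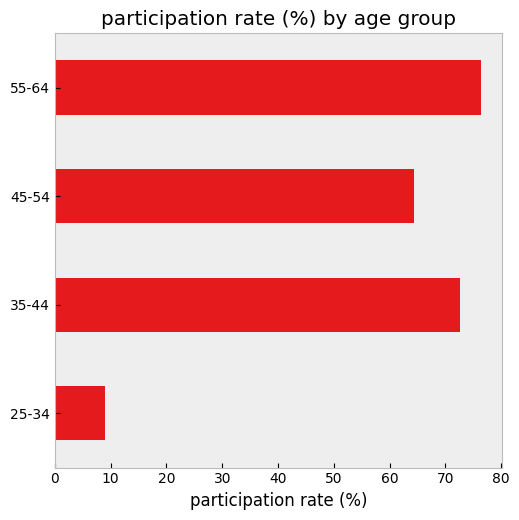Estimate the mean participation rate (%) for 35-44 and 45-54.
(70 + 60) / 2 ≈ 65.

≈ 65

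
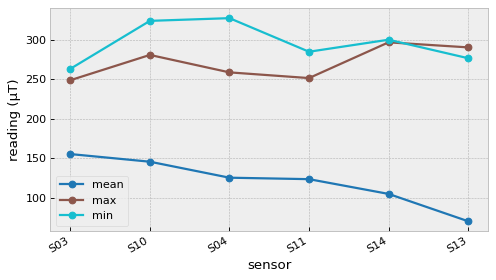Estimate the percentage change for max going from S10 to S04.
S10 ≈ 275, S04 ≈ 250; (250 − 275) / 275 ≈ -9.1%.

≈ -9.1%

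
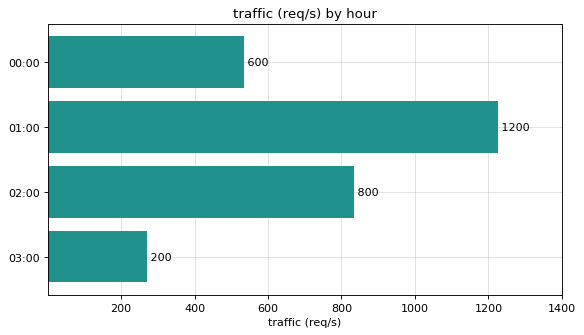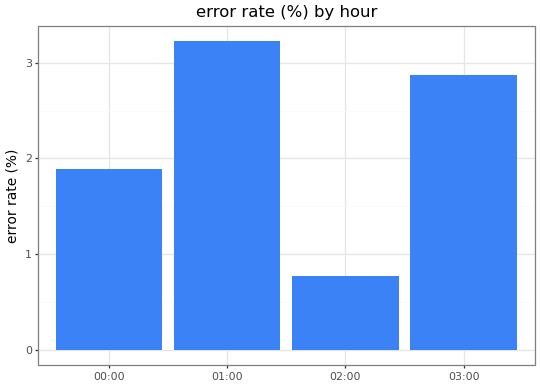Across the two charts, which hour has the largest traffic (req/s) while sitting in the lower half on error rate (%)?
02:00

Chart 2 median error rate (%) ≈ 2.5; below-median hours: 00:00, 02:00. Among those, 02:00 has the highest traffic (req/s) (≈ 800).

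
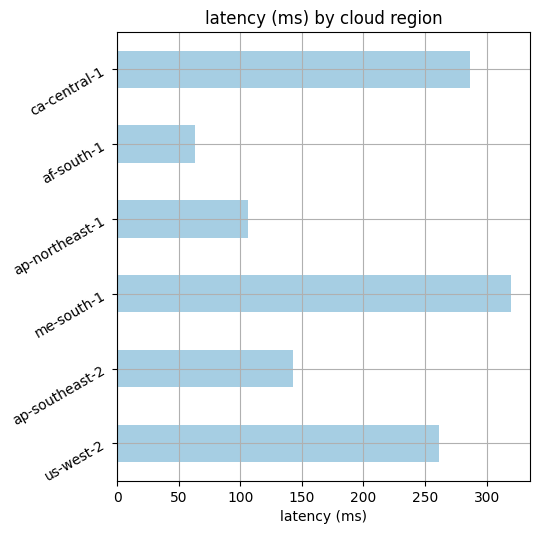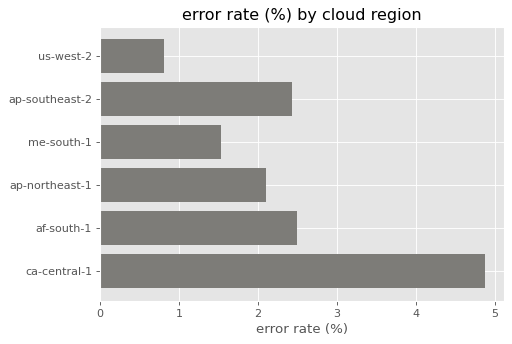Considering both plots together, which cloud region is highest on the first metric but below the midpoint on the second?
me-south-1

Chart 2 median error rate (%) ≈ 2.5; below-median cloud regions: us-west-2, me-south-1, ap-northeast-1. Among those, me-south-1 has the highest latency (ms) (≈ 300).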